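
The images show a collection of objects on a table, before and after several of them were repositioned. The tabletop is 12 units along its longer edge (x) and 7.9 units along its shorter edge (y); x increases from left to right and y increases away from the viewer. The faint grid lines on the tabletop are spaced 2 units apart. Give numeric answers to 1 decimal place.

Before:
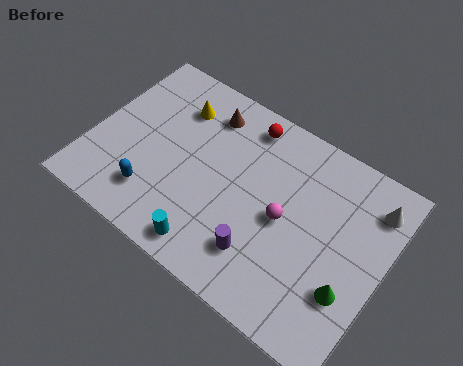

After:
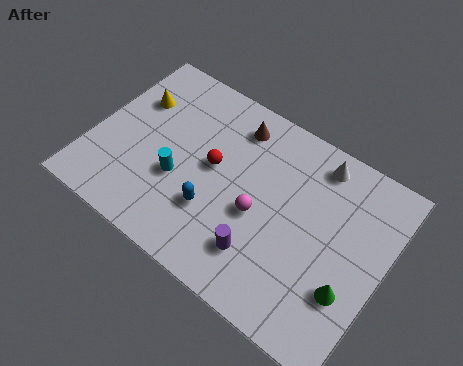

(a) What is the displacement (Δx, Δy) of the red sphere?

(-0.9, -2.5)

The red sphere was at about (5.8, 6.8) and moved to about (4.9, 4.3).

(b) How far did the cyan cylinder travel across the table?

2.7

The cyan cylinder moved from about (5.5, 1.0) to (3.7, 3.0), a distance of √(1.8² + 2.0²) ≈ 2.7.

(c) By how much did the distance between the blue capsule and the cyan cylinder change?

-1.0

The distance was about 2.7 in the first image and 1.7 in the second, so they moved 1.0 units closer together.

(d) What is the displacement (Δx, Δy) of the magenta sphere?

(-1.0, -0.4)

The magenta sphere started near (8.0, 3.8) and ended near (7.0, 3.4).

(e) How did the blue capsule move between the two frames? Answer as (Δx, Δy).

(2.4, 0.7)

The blue capsule was at about (2.9, 1.8) and moved to about (5.3, 2.5).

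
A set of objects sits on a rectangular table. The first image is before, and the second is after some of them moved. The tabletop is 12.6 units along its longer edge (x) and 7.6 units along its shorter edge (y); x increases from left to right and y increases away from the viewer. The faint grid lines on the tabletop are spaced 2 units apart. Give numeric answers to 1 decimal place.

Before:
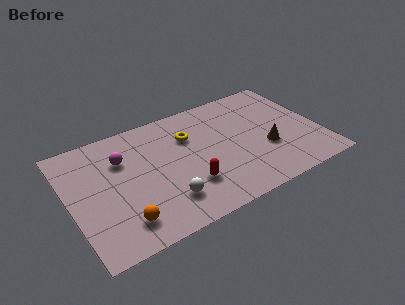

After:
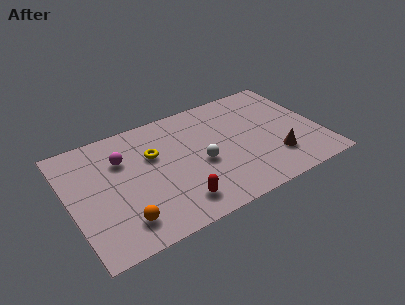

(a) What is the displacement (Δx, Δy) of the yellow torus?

(-1.9, -0.4)

From the two frames, the yellow torus sits at roughly (6.2, 5.3) before and (4.3, 4.9) after.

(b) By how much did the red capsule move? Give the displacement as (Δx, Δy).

(-0.7, -0.8)

From the two frames, the red capsule sits at roughly (5.7, 2.2) before and (5.0, 1.4) after.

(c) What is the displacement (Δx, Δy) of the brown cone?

(0.3, -0.8)

The brown cone was at about (9.8, 2.8) and moved to about (10.1, 2.0).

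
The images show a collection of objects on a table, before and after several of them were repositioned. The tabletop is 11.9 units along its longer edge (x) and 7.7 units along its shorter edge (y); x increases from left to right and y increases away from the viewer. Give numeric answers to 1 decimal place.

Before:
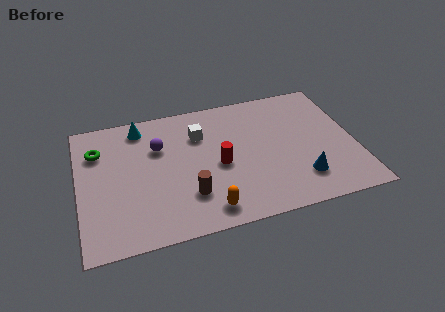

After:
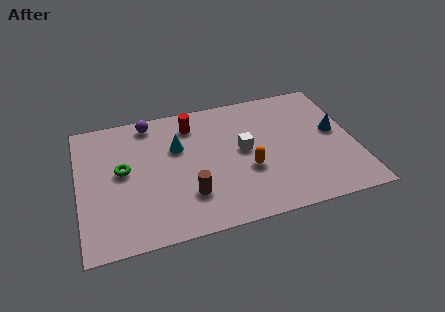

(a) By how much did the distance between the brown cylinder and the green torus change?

-1.7

The distance was about 5.1 in the first image and 3.4 in the second, so they moved 1.7 units closer together.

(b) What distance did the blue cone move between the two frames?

2.9

From (9.4, 1.8) to (11.1, 4.2), the blue cone covered √(1.7² + 2.4²) ≈ 2.9 units.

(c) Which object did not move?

the brown cylinder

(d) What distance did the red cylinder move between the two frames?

2.9

The red cylinder moved from about (6.0, 3.5) to (5.0, 6.2), a distance of √(1.0² + 2.7²) ≈ 2.9.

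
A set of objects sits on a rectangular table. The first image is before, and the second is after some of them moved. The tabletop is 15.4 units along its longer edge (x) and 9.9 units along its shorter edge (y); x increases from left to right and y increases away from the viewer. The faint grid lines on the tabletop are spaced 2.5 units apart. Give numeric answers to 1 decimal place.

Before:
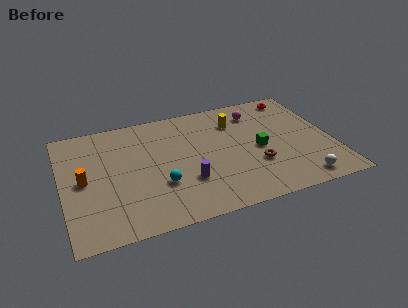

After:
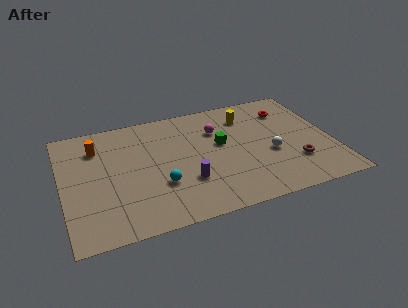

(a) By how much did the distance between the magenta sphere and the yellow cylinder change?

+0.5

The distance was about 1.4 in the first image and 1.9 in the second, so they moved 0.5 units further apart.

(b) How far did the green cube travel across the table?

2.4

The green cube was near (11.2, 4.6) before and (9.1, 5.7) after, so it travelled √(2.1² + 1.1²) ≈ 2.4 units.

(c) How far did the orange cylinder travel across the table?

2.8

The orange cylinder was near (1.2, 4.9) before and (2.1, 7.5) after, so it travelled √(0.9² + 2.6²) ≈ 2.8 units.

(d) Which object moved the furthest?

the white sphere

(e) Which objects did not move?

the purple cylinder and the cyan sphere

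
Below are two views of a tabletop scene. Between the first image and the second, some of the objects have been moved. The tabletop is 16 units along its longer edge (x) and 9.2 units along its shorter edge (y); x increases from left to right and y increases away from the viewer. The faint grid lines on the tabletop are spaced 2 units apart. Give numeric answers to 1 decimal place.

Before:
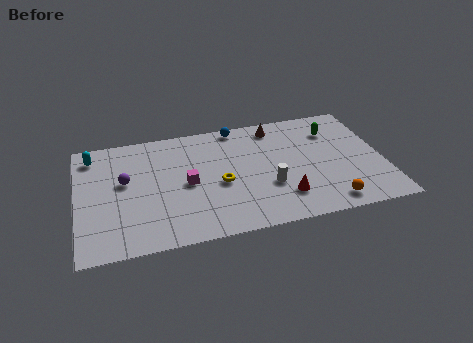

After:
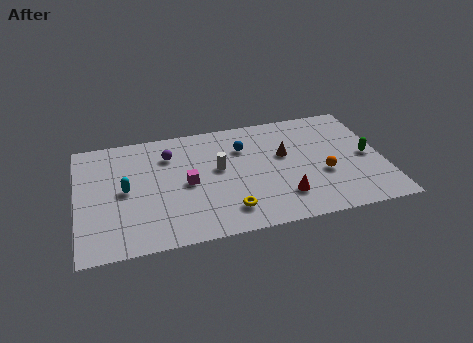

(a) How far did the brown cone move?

2.4

The brown cone was near (10.6, 7.9) before and (10.9, 5.5) after, so it travelled √(0.3² + 2.4²) ≈ 2.4 units.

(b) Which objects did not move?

the red cone and the magenta cube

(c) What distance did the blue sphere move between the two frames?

1.8

From (8.6, 8.4) to (8.8, 6.6), the blue sphere covered √(0.2² + 1.8²) ≈ 1.8 units.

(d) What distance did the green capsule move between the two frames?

3.0

From (13.6, 6.9) to (15.2, 4.4), the green capsule covered √(1.6² + 2.5²) ≈ 3.0 units.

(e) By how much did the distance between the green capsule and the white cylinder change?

+2.6

They were about 5.2 units apart before and 7.8 after — 2.6 units further apart.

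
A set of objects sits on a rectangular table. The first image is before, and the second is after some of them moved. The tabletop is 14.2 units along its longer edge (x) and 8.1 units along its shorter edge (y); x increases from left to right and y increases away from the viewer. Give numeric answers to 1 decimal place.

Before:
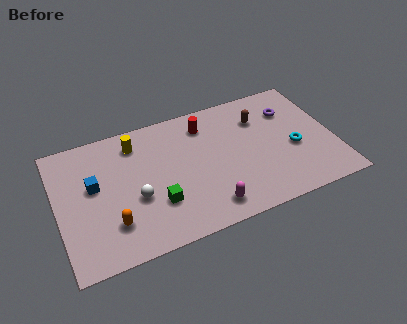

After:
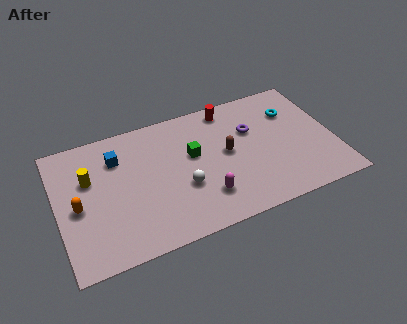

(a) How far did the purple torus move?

2.2

The purple torus moved from about (12.2, 5.9) to (10.1, 5.3), a distance of √(2.1² + 0.6²) ≈ 2.2.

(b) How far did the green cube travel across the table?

3.1

The green cube was near (4.9, 2.5) before and (7.0, 4.8) after, so it travelled √(2.1² + 2.3²) ≈ 3.1 units.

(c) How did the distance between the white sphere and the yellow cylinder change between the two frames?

+1.7

The distance was about 3.4 in the first image and 5.1 in the second, so they moved 1.7 units further apart.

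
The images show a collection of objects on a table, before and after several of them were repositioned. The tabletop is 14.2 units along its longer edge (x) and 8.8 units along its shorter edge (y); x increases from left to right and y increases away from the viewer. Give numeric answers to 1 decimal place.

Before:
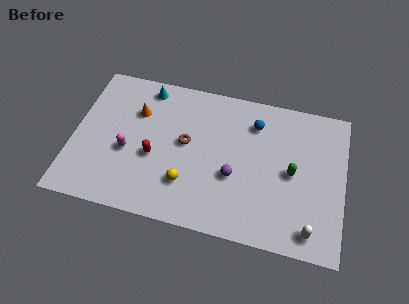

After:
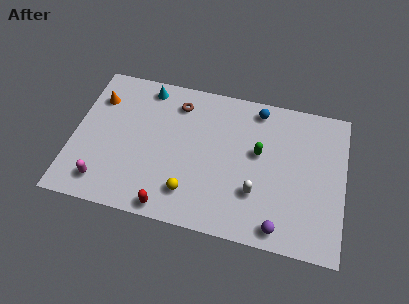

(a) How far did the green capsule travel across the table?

2.0

The green capsule moved from about (11.5, 4.3) to (9.7, 5.1), a distance of √(1.8² + 0.8²) ≈ 2.0.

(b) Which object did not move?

the cyan cone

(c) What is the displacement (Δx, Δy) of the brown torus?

(-0.6, 2.3)

The brown torus started near (5.9, 4.8) and ended near (5.3, 7.1).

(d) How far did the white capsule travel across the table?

3.3

From (12.6, 1.2) to (9.7, 2.7), the white capsule covered √(2.9² + 1.5²) ≈ 3.3 units.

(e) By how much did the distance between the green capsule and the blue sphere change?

-0.7

The distance was about 3.3 in the first image and 2.6 in the second, so they moved 0.7 units closer together.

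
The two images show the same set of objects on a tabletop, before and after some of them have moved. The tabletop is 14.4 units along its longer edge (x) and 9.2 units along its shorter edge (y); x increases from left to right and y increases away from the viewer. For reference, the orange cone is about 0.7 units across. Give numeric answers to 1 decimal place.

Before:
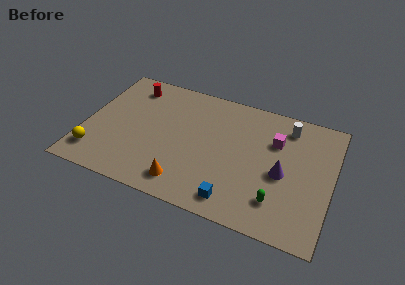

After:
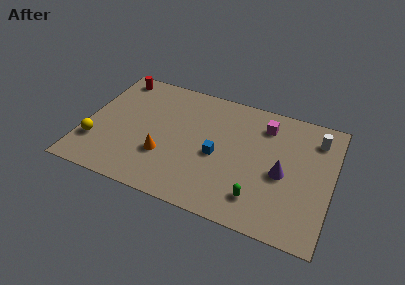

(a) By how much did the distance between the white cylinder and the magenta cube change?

+1.6

The distance was about 1.4 in the first image and 3.0 in the second, so they moved 1.6 units further apart.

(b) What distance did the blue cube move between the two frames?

3.1

The blue cube moved from about (9.1, 1.3) to (7.8, 4.1), a distance of √(1.3² + 2.8²) ≈ 3.1.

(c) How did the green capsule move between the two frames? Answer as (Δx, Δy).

(-1.1, -0.2)

The green capsule was at about (11.5, 2.1) and moved to about (10.4, 1.9).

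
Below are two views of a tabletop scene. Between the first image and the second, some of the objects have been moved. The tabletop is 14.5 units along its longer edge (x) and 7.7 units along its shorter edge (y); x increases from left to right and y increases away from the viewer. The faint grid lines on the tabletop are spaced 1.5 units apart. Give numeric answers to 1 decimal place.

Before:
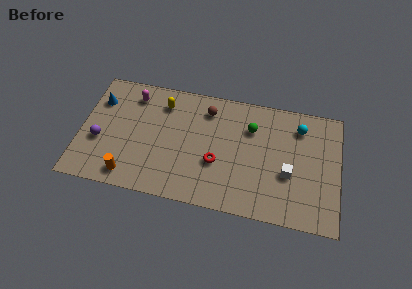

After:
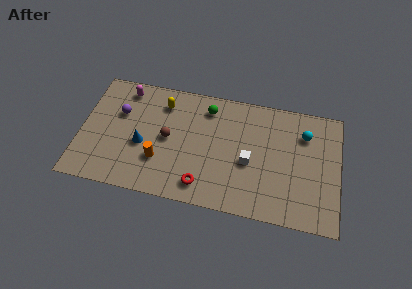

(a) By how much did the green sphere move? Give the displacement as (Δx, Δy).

(-2.5, 0.8)

The green sphere was at about (9.5, 5.5) and moved to about (7.0, 6.3).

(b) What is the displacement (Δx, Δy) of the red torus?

(-0.7, -1.6)

The red torus was at about (7.7, 2.9) and moved to about (7.0, 1.3).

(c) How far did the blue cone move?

3.5

From (0.9, 5.6) to (3.5, 3.2), the blue cone covered √(2.6² + 2.4²) ≈ 3.5 units.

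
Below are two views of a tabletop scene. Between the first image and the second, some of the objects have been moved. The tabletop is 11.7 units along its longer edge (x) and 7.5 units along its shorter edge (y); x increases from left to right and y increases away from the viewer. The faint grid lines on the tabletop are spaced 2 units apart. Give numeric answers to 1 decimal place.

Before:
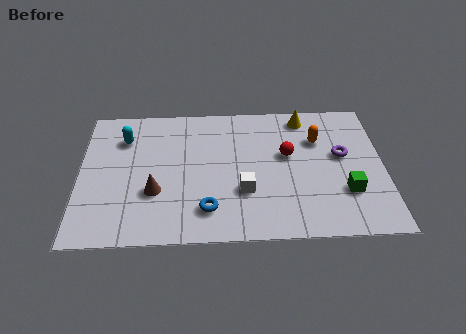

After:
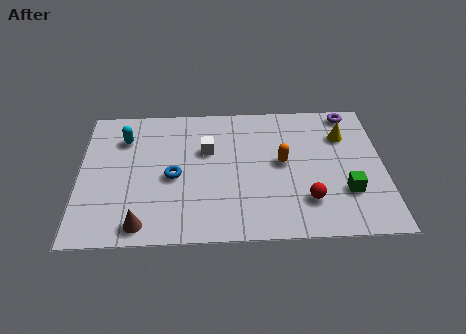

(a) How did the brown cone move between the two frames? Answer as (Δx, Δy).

(-0.5, -1.7)

The brown cone started near (2.9, 2.6) and ended near (2.4, 0.9).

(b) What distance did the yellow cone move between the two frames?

1.9

The yellow cone moved from about (8.7, 6.5) to (10.2, 5.4), a distance of √(1.5² + 1.1²) ≈ 1.9.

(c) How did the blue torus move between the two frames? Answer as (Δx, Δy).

(-1.3, 1.8)

From the two frames, the blue torus sits at roughly (4.9, 1.6) before and (3.6, 3.4) after.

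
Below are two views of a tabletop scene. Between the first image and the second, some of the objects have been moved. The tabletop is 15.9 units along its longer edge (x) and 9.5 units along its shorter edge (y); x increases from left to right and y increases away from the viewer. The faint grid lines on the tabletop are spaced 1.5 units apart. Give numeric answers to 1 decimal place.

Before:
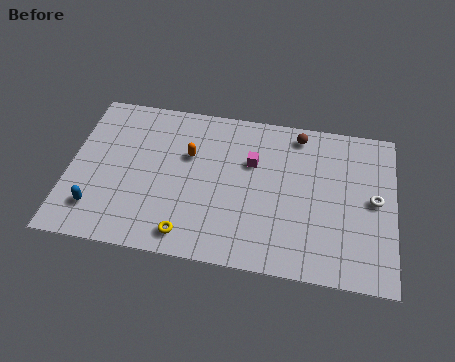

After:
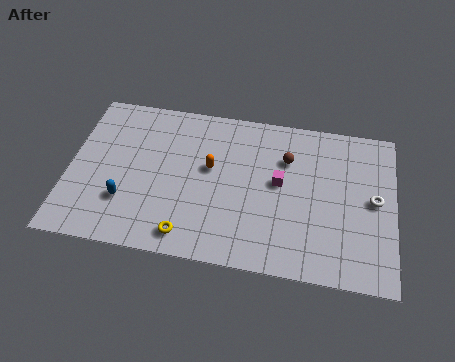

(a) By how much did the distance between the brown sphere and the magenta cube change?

-1.5

They were about 3.0 units apart before and 1.5 after — 1.5 units closer together.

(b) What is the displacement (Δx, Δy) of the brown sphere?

(-0.5, -1.6)

The brown sphere was at about (11.1, 8.3) and moved to about (10.6, 6.7).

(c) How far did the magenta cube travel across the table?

1.7

The magenta cube was near (8.9, 6.2) before and (10.3, 5.2) after, so it travelled √(1.4² + 1.0²) ≈ 1.7 units.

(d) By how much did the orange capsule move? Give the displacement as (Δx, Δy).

(1.1, -0.6)

The orange capsule started near (5.8, 6.1) and ended near (6.9, 5.5).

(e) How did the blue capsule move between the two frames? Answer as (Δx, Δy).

(1.4, 0.7)

The blue capsule was at about (1.5, 2.1) and moved to about (2.9, 2.8).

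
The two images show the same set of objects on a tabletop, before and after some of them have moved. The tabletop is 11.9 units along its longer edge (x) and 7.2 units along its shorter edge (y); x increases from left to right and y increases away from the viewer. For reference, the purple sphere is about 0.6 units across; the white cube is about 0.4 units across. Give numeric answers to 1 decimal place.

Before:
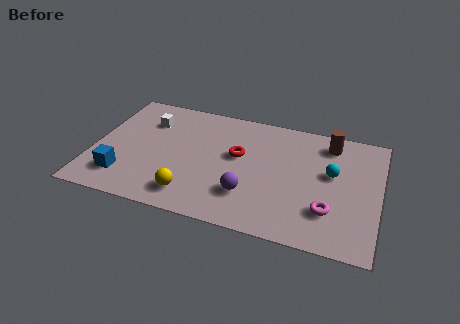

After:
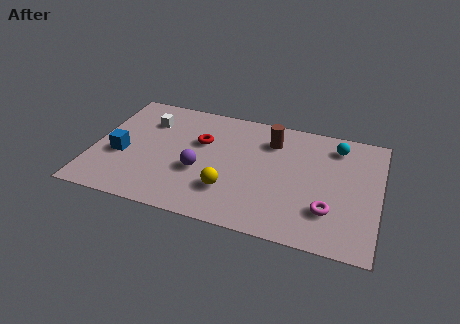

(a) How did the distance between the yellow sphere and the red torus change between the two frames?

-0.4

Before: roughly 3.4 units apart; after: 3.0. That's 0.4 units closer together.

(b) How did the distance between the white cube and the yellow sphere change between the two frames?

+0.4

The distance was about 4.6 in the first image and 5.0 in the second, so they moved 0.4 units further apart.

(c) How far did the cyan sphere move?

1.7

From (9.9, 4.2) to (10.0, 5.9), the cyan sphere covered √(0.1² + 1.7²) ≈ 1.7 units.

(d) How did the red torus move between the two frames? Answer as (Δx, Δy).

(-1.6, 0.4)

From the two frames, the red torus sits at roughly (6.0, 4.2) before and (4.4, 4.6) after.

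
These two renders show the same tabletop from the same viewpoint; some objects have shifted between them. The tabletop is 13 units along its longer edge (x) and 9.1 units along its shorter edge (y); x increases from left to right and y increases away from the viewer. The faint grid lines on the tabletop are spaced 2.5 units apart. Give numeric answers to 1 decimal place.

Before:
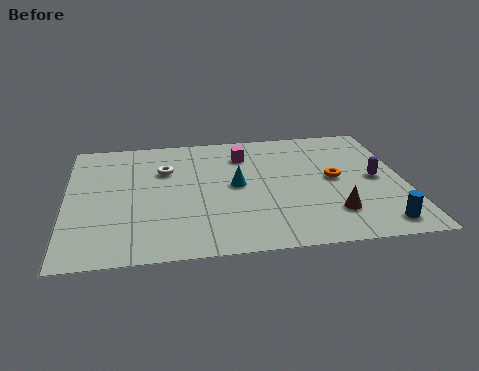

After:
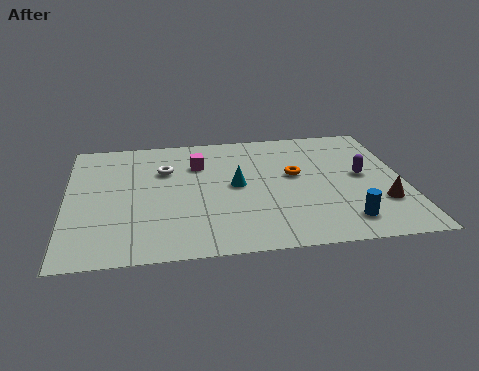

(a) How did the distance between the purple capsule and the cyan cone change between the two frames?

-0.5

They were about 5.4 units apart before and 4.9 after — 0.5 units closer together.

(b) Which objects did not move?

the white torus and the cyan cone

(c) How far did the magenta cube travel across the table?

1.9

The magenta cube was near (6.9, 7.0) before and (5.1, 6.5) after, so it travelled √(1.8² + 0.5²) ≈ 1.9 units.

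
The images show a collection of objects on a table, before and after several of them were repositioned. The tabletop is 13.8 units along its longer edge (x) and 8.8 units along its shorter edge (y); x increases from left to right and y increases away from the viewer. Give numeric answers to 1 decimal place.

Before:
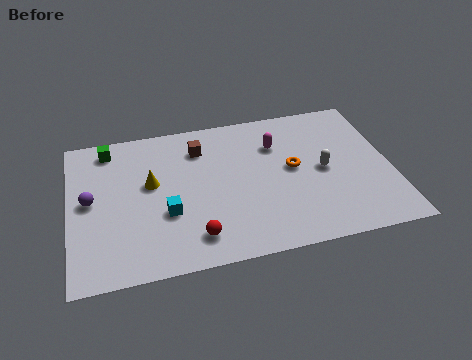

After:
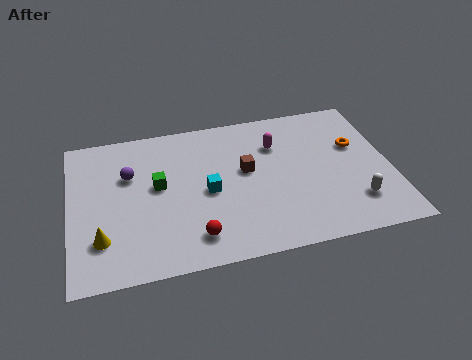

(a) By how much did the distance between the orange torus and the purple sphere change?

+1.1

Before: roughly 8.7 units apart; after: 9.8. That's 1.1 units further apart.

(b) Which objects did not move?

the red sphere and the magenta capsule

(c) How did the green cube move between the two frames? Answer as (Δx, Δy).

(2.0, -2.7)

The green cube was at about (1.8, 7.6) and moved to about (3.8, 4.9).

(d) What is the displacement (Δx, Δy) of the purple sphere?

(1.7, 1.2)

The purple sphere started near (0.9, 4.6) and ended near (2.6, 5.8).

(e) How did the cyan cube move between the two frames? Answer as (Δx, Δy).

(1.8, 0.9)

The cyan cube was at about (4.1, 3.2) and moved to about (5.9, 4.1).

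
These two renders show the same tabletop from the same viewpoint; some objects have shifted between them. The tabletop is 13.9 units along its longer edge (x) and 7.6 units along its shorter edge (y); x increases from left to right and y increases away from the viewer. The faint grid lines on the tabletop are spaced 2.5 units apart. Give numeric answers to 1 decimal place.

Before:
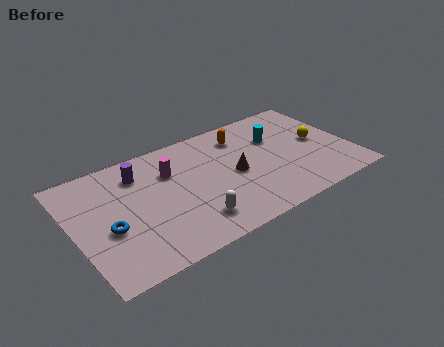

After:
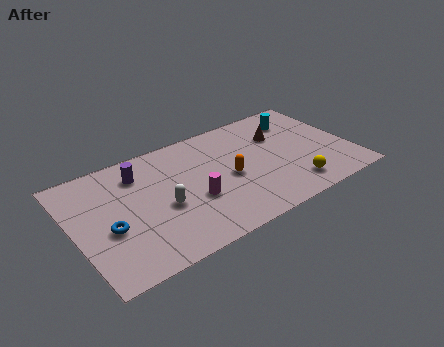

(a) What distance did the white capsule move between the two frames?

2.0

The white capsule was near (5.5, 1.6) before and (4.3, 3.2) after, so it travelled √(1.2² + 1.6²) ≈ 2.0 units.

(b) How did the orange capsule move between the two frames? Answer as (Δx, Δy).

(-1.1, -2.5)

The orange capsule was at about (8.8, 6.0) and moved to about (7.7, 3.5).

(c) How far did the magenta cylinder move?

2.5

From (5.0, 5.3) to (5.8, 2.9), the magenta cylinder covered √(0.8² + 2.4²) ≈ 2.5 units.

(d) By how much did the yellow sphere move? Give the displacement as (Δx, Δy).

(-1.8, -2.5)

From the two frames, the yellow sphere sits at roughly (12.4, 3.9) before and (10.6, 1.4) after.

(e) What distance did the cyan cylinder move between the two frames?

1.5

The cyan cylinder was near (10.4, 5.1) before and (11.7, 5.9) after, so it travelled √(1.3² + 0.8²) ≈ 1.5 units.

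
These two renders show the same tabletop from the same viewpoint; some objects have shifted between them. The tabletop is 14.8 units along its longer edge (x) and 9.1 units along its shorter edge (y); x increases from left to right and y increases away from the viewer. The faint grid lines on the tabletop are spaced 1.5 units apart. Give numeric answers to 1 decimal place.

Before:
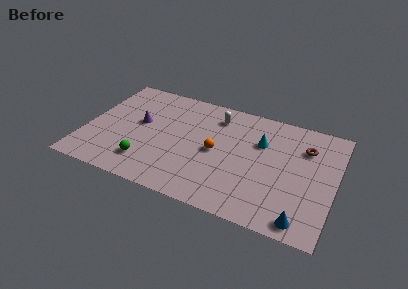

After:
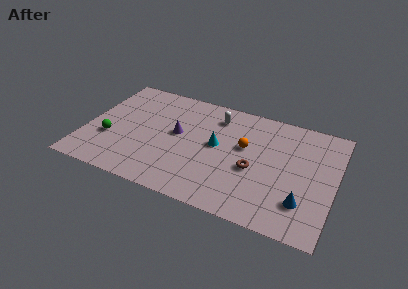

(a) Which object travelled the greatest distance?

the brown torus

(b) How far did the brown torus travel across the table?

4.0

The brown torus was near (12.9, 6.6) before and (10.1, 3.8) after, so it travelled √(2.8² + 2.8²) ≈ 4.0 units.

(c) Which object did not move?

the white capsule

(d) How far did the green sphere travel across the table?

2.7

The green sphere was near (3.9, 2.0) before and (1.5, 3.2) after, so it travelled √(2.4² + 1.2²) ≈ 2.7 units.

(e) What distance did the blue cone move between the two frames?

1.3

The blue cone moved from about (13.2, 1.0) to (13.1, 2.3), a distance of √(0.1² + 1.3²) ≈ 1.3.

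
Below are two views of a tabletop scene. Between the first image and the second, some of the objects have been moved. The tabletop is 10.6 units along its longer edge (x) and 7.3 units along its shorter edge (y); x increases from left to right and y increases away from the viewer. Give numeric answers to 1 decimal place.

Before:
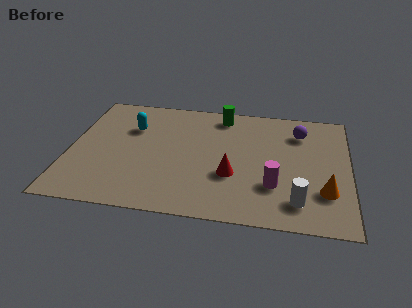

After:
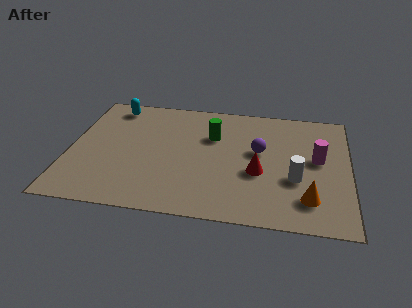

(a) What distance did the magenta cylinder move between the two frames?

2.4

The magenta cylinder was near (7.8, 2.2) before and (9.4, 4.0) after, so it travelled √(1.6² + 1.8²) ≈ 2.4 units.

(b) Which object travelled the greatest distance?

the magenta cylinder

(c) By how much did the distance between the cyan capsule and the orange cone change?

+1.0

They were about 7.9 units apart before and 8.9 after — 1.0 units further apart.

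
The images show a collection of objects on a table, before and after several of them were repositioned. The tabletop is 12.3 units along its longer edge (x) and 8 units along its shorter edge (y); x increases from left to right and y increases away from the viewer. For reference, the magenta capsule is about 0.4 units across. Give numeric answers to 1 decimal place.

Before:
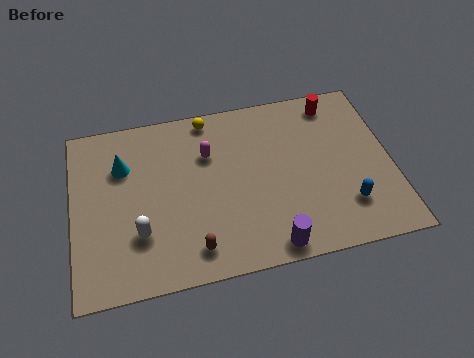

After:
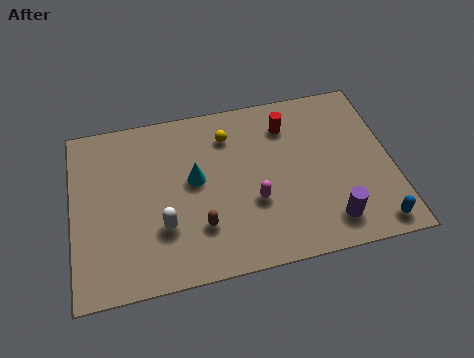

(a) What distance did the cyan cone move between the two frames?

3.0

The cyan cone moved from about (2.0, 5.6) to (4.7, 4.4), a distance of √(2.7² + 1.2²) ≈ 3.0.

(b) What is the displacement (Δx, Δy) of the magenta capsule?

(1.6, -2.6)

The magenta capsule was at about (5.3, 5.5) and moved to about (6.9, 2.9).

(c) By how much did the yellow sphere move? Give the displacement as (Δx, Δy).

(0.7, -1.0)

The yellow sphere was at about (5.4, 7.2) and moved to about (6.1, 6.2).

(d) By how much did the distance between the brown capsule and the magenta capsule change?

-2.1

They were about 4.3 units apart before and 2.2 after — 2.1 units closer together.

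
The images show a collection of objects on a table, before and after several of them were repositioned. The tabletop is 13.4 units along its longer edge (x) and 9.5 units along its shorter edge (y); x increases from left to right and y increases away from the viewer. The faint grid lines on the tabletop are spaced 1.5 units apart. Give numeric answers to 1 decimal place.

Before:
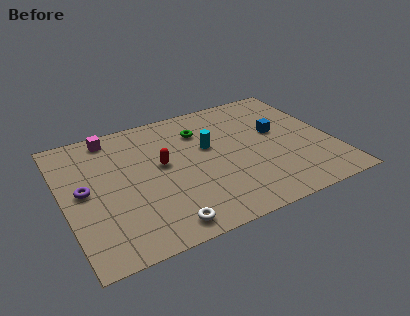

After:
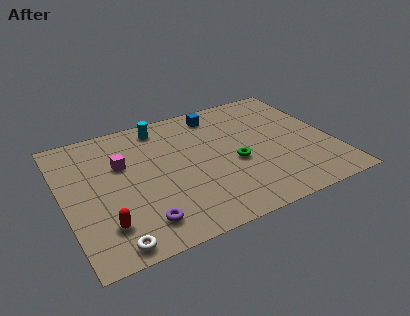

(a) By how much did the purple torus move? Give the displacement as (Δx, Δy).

(2.4, -3.2)

The purple torus was at about (1.0, 4.9) and moved to about (3.4, 1.7).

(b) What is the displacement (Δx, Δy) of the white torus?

(-2.5, -0.2)

The white torus was at about (4.4, 1.1) and moved to about (1.9, 0.9).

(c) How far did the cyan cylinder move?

3.3

From (7.3, 5.7) to (5.2, 8.2), the cyan cylinder covered √(2.1² + 2.5²) ≈ 3.3 units.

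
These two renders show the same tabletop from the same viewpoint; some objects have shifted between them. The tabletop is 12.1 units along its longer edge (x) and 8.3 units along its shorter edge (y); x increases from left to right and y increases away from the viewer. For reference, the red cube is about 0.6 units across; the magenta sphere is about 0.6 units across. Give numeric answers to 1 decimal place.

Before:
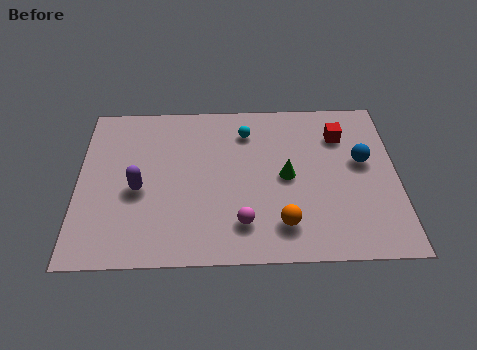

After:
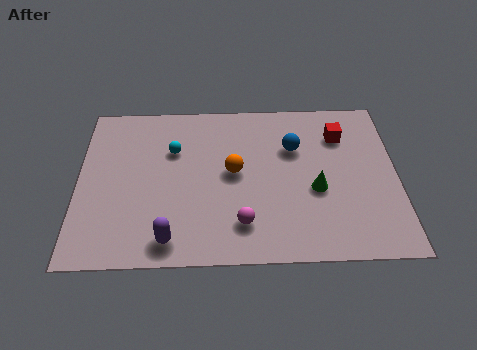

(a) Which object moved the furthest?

the orange sphere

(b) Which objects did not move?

the red cube and the magenta sphere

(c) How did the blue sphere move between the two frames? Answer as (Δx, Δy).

(-2.6, 0.8)

The blue sphere started near (10.8, 4.8) and ended near (8.2, 5.6).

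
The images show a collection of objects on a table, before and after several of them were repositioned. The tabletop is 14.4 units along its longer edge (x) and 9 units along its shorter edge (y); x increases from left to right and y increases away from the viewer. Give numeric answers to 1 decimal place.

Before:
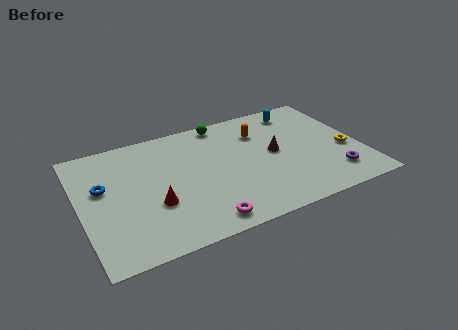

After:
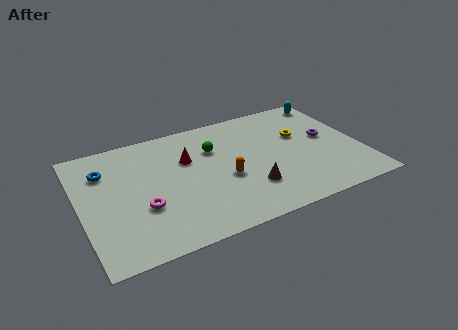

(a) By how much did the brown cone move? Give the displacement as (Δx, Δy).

(-1.6, -2.2)

From the two frames, the brown cone sits at roughly (10.0, 4.7) before and (8.4, 2.5) after.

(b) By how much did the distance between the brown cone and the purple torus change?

+1.1

The distance was about 3.9 in the first image and 5.0 in the second, so they moved 1.1 units further apart.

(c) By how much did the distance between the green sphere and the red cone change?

-5.0

The distance was about 6.4 in the first image and 1.4 in the second, so they moved 5.0 units closer together.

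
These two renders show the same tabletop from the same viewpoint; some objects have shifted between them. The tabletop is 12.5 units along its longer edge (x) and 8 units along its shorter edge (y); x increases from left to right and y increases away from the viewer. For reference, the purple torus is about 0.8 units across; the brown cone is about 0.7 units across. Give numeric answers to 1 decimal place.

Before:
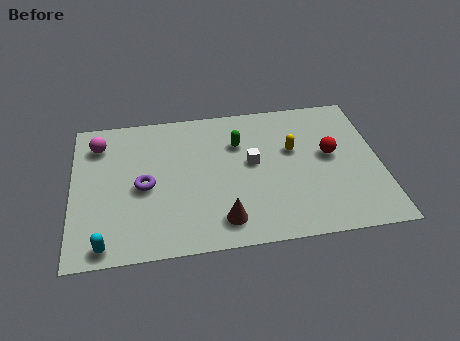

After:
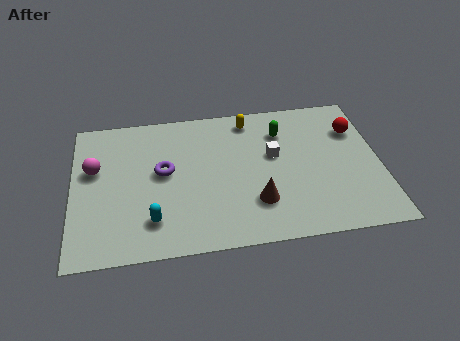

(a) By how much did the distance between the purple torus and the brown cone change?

+0.4

They were about 3.9 units apart before and 4.3 after — 0.4 units further apart.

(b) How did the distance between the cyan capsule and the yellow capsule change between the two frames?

-2.2

Before: roughly 8.7 units apart; after: 6.5. That's 2.2 units closer together.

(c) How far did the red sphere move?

1.7

From (10.5, 4.4) to (11.6, 5.7), the red sphere covered √(1.1² + 1.3²) ≈ 1.7 units.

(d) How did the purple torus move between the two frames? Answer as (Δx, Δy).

(0.8, 0.7)

From the two frames, the purple torus sits at roughly (2.9, 3.7) before and (3.7, 4.4) after.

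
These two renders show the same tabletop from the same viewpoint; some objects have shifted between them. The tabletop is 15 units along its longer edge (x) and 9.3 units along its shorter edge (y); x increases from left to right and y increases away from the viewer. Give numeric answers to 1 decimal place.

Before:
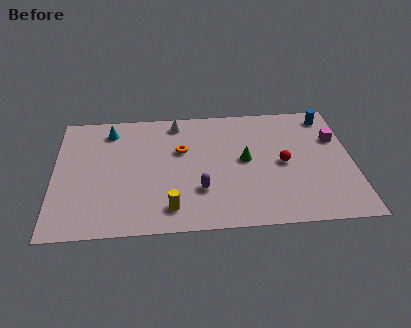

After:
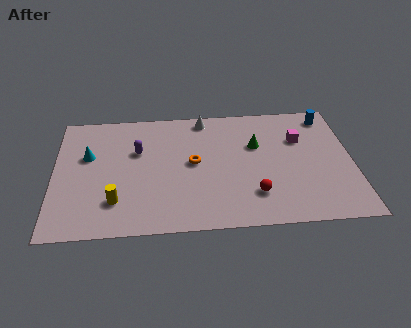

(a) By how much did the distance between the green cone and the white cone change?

-1.2

They were about 4.7 units apart before and 3.5 after — 1.2 units closer together.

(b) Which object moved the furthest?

the purple capsule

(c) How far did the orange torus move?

1.2

The orange torus was near (6.4, 5.9) before and (7.0, 4.9) after, so it travelled √(0.6² + 1.0²) ≈ 1.2 units.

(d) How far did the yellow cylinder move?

2.8

The yellow cylinder was near (5.8, 1.6) before and (3.1, 2.3) after, so it travelled √(2.7² + 0.7²) ≈ 2.8 units.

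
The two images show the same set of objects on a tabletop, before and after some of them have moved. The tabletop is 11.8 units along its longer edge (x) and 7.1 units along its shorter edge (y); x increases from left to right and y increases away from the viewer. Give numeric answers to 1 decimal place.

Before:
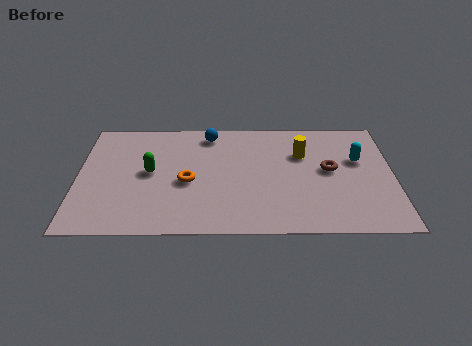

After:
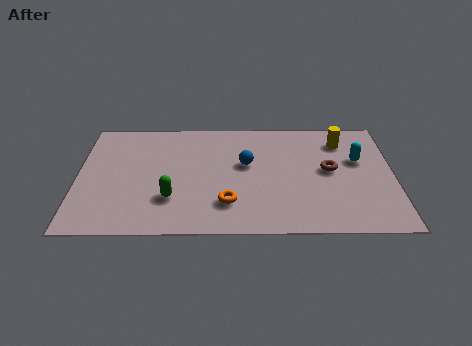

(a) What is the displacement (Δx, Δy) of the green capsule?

(0.8, -1.6)

From the two frames, the green capsule sits at roughly (2.7, 3.7) before and (3.5, 2.1) after.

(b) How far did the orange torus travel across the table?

2.0

The orange torus moved from about (4.1, 3.1) to (5.6, 1.8), a distance of √(1.5² + 1.3²) ≈ 2.0.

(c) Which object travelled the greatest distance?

the blue sphere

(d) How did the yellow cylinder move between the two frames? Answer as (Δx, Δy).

(1.5, 0.8)

From the two frames, the yellow cylinder sits at roughly (8.4, 4.8) before and (9.9, 5.6) after.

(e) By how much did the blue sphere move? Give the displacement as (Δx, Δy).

(1.4, -1.9)

From the two frames, the blue sphere sits at roughly (4.9, 6.1) before and (6.3, 4.2) after.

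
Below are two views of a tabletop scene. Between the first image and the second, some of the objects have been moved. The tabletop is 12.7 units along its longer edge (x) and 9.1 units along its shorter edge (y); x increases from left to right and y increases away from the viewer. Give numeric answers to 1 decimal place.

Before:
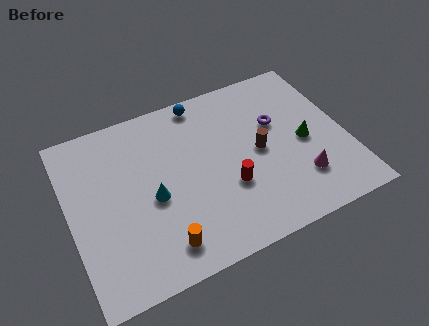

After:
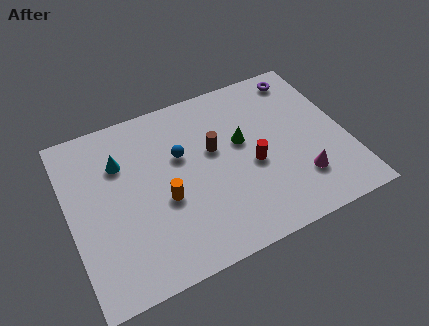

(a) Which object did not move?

the magenta cone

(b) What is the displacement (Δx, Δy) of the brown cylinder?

(-2.0, 0.9)

From the two frames, the brown cylinder sits at roughly (8.7, 4.5) before and (6.7, 5.4) after.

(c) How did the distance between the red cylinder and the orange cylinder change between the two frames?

+0.4

They were about 3.7 units apart before and 4.1 after — 0.4 units further apart.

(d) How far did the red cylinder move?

1.4

The red cylinder was near (7.1, 3.2) before and (8.3, 3.9) after, so it travelled √(1.2² + 0.7²) ≈ 1.4 units.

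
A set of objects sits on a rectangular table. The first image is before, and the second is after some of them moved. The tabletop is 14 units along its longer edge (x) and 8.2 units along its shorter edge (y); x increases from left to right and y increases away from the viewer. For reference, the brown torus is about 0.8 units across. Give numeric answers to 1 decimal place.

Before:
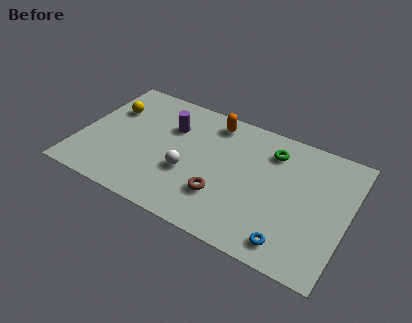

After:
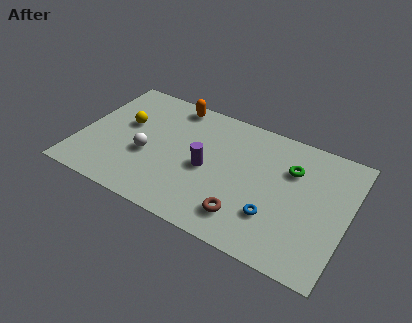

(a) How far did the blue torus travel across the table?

1.6

From (11.4, 1.2) to (10.4, 2.4), the blue torus covered √(1.0² + 1.2²) ≈ 1.6 units.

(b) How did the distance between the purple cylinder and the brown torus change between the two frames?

-1.5

Before: roughly 4.6 units apart; after: 3.1. That's 1.5 units closer together.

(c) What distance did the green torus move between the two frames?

1.3

The green torus was near (9.8, 6.4) before and (10.9, 5.7) after, so it travelled √(1.1² + 0.7²) ≈ 1.3 units.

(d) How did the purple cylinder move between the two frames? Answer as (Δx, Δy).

(2.2, -1.9)

From the two frames, the purple cylinder sits at roughly (4.5, 5.7) before and (6.7, 3.8) after.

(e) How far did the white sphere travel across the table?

2.2

The white sphere was near (5.8, 3.1) before and (3.6, 3.3) after, so it travelled √(2.2² + 0.2²) ≈ 2.2 units.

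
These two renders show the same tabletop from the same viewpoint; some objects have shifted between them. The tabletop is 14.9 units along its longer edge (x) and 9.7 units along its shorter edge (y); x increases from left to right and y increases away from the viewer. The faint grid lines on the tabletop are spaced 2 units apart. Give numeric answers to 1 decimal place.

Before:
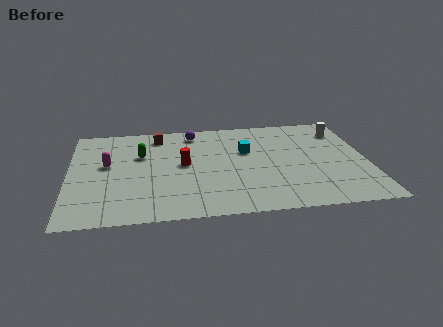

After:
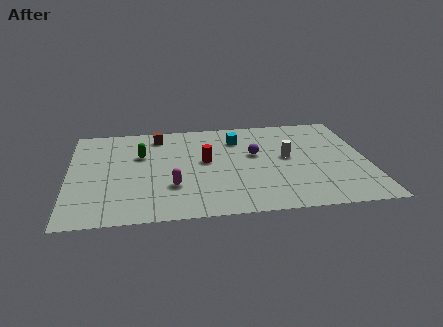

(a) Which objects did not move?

the green capsule and the brown cube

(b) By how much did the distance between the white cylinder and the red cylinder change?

-4.4

Before: roughly 8.5 units apart; after: 4.1. That's 4.4 units closer together.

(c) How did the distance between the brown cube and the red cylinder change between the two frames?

+0.4

They were about 3.3 units apart before and 3.7 after — 0.4 units further apart.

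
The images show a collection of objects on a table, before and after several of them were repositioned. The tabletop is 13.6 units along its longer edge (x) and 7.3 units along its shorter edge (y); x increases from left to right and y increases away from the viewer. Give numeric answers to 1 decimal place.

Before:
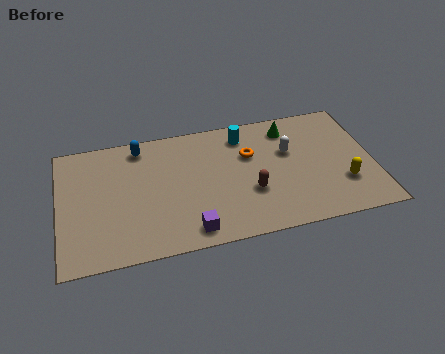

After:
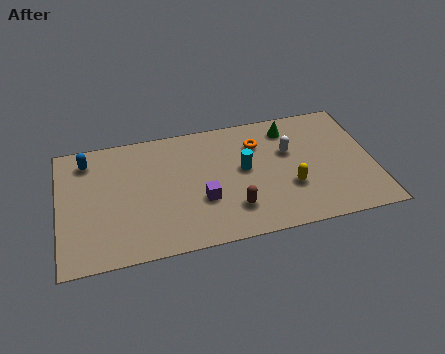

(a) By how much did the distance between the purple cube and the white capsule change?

-1.4

Before: roughly 5.8 units apart; after: 4.4. That's 1.4 units closer together.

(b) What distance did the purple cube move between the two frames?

1.7

The purple cube moved from about (5.5, 1.0) to (6.1, 2.6), a distance of √(0.6² + 1.6²) ≈ 1.7.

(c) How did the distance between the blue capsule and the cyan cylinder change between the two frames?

+2.5

Before: roughly 4.5 units apart; after: 7.0. That's 2.5 units further apart.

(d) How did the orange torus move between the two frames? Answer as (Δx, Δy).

(0.4, 0.6)

The orange torus was at about (8.3, 4.8) and moved to about (8.7, 5.4).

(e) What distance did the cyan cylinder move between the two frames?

2.0

The cyan cylinder was near (8.1, 6.0) before and (8.0, 4.0) after, so it travelled √(0.1² + 2.0²) ≈ 2.0 units.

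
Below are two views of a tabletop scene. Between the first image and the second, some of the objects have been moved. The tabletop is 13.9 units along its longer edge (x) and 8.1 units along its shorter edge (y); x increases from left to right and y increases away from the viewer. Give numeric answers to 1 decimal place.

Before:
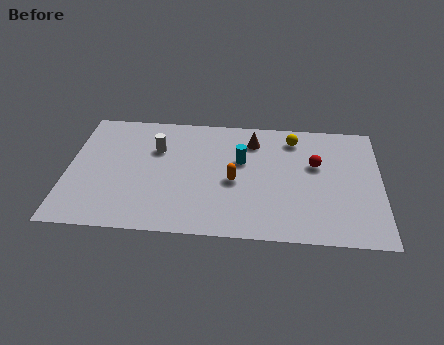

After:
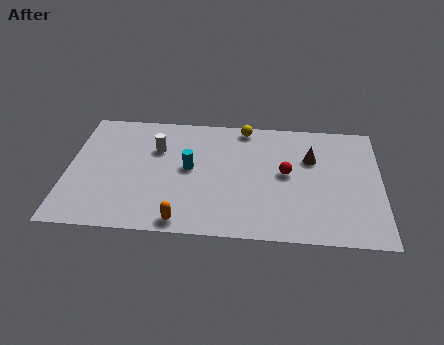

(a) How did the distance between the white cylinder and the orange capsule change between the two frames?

+0.9

They were about 4.0 units apart before and 4.9 after — 0.9 units further apart.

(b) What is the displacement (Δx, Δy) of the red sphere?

(-1.3, -0.7)

From the two frames, the red sphere sits at roughly (11.0, 5.0) before and (9.7, 4.3) after.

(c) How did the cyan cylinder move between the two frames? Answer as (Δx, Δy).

(-2.3, -0.7)

The cyan cylinder started near (7.7, 5.0) and ended near (5.4, 4.3).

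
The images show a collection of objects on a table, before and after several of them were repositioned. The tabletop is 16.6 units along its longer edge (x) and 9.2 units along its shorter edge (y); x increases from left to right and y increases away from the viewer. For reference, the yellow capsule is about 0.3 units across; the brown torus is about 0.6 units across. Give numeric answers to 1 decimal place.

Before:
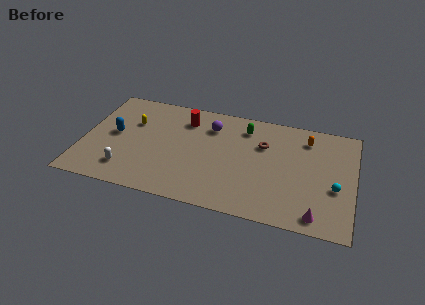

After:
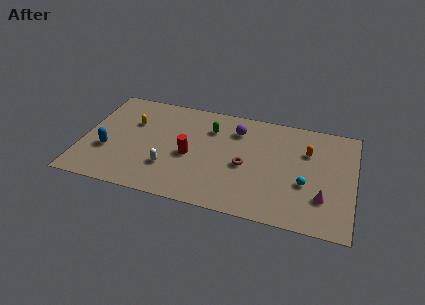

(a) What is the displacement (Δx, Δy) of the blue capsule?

(-0.3, -1.5)

The blue capsule was at about (1.9, 4.8) and moved to about (1.6, 3.3).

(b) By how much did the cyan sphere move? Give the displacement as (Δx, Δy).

(-1.8, -0.1)

The cyan sphere was at about (15.5, 3.6) and moved to about (13.7, 3.5).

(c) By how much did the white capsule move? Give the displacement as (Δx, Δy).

(2.5, 0.8)

From the two frames, the white capsule sits at roughly (2.9, 1.9) before and (5.4, 2.7) after.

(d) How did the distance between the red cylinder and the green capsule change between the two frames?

-0.8

Before: roughly 3.7 units apart; after: 2.9. That's 0.8 units closer together.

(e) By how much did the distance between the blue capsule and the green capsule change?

-1.3

The distance was about 8.3 in the first image and 7.0 in the second, so they moved 1.3 units closer together.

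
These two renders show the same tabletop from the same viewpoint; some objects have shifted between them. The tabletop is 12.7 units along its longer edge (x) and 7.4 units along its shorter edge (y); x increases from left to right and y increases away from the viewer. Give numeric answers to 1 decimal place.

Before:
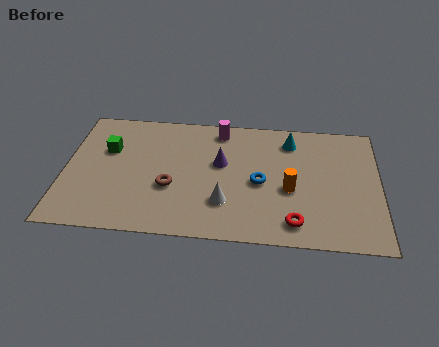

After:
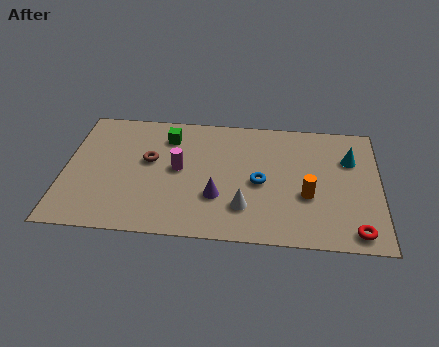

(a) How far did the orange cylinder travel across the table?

0.8

The orange cylinder was near (9.1, 3.1) before and (9.8, 2.8) after, so it travelled √(0.7² + 0.3²) ≈ 0.8 units.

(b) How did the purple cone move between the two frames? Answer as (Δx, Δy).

(-0.1, -2.0)

From the two frames, the purple cone sits at roughly (6.3, 4.4) before and (6.2, 2.4) after.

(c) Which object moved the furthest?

the magenta cylinder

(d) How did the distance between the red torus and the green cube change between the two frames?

+0.6

They were about 8.4 units apart before and 9.0 after — 0.6 units further apart.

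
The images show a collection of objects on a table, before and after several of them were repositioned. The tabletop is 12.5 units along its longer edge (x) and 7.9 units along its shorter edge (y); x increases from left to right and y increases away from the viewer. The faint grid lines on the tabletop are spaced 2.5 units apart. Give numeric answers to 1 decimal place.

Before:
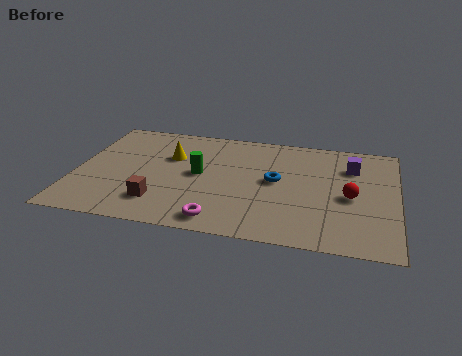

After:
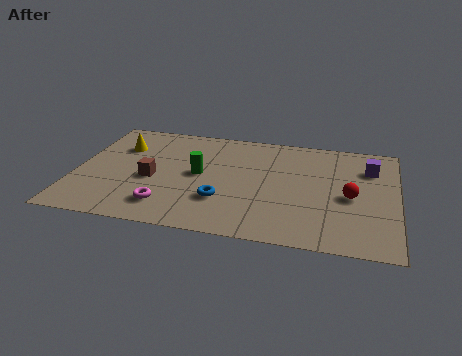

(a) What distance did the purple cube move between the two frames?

0.7

The purple cube was near (10.7, 5.8) before and (11.4, 5.8) after, so it travelled √(0.7² + 0.0²) ≈ 0.7 units.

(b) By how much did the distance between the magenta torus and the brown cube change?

-0.6

Before: roughly 2.5 units apart; after: 1.9. That's 0.6 units closer together.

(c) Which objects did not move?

the red sphere and the green cylinder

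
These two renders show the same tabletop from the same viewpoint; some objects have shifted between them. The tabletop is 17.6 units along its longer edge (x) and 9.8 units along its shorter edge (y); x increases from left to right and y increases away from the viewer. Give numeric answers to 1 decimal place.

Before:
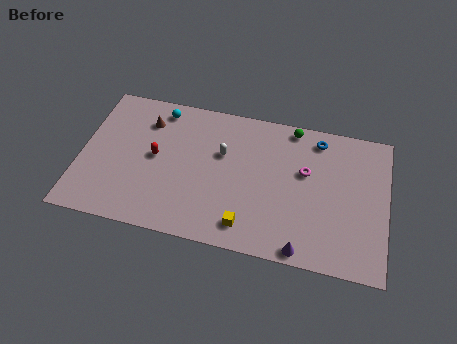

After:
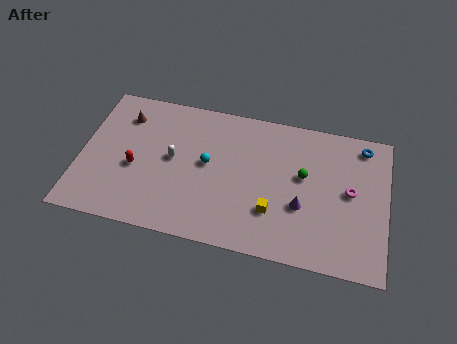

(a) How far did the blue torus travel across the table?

2.6

From (13.5, 8.4) to (16.1, 8.5), the blue torus covered √(2.6² + 0.1²) ≈ 2.6 units.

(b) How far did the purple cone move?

2.8

From (13.0, 0.8) to (12.8, 3.6), the purple cone covered √(0.2² + 2.8²) ≈ 2.8 units.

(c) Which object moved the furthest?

the cyan sphere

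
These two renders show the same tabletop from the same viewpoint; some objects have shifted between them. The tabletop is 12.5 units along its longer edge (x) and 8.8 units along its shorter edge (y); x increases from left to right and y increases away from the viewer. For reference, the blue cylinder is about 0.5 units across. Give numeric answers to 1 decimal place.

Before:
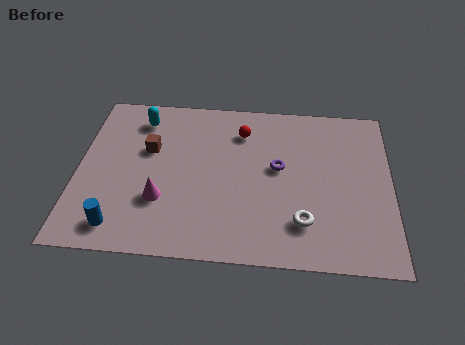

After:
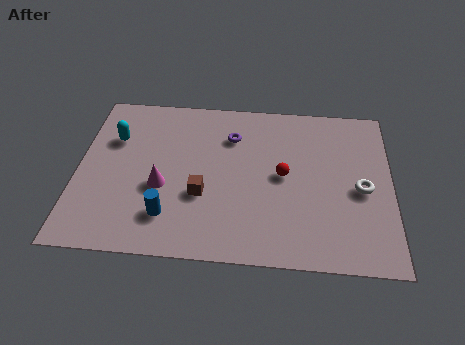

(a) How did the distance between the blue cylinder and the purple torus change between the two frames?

-2.1

The distance was about 7.2 in the first image and 5.1 in the second, so they moved 2.1 units closer together.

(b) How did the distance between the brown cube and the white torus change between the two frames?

-0.7

They were about 7.1 units apart before and 6.4 after — 0.7 units closer together.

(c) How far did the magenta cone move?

0.7

From (3.4, 2.8) to (3.4, 3.5), the magenta cone covered √(0.0² + 0.7²) ≈ 0.7 units.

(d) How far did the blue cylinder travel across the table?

2.0

From (1.8, 1.3) to (3.7, 2.0), the blue cylinder covered √(1.9² + 0.7²) ≈ 2.0 units.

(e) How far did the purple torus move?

2.5

From (8.0, 4.9) to (6.1, 6.5), the purple torus covered √(1.9² + 1.6²) ≈ 2.5 units.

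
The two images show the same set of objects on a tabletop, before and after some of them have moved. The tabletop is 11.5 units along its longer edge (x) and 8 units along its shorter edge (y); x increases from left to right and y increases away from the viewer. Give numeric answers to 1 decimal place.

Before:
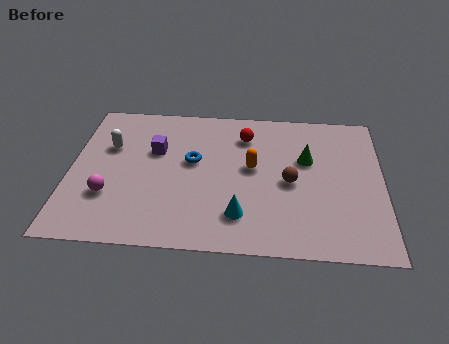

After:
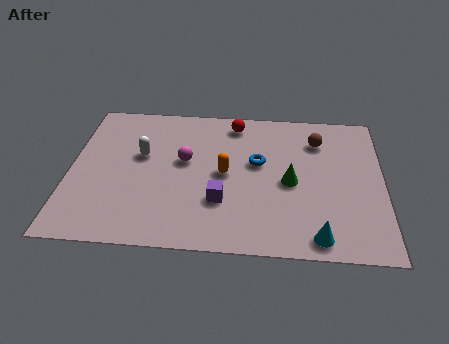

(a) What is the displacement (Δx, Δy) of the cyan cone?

(2.8, -0.9)

The cyan cone was at about (6.3, 1.8) and moved to about (9.1, 0.9).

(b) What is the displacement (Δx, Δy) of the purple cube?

(2.5, -2.6)

The purple cube started near (3.1, 5.1) and ended near (5.6, 2.5).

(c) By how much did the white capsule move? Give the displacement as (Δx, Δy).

(1.2, -0.4)

The white capsule was at about (1.4, 5.2) and moved to about (2.6, 4.8).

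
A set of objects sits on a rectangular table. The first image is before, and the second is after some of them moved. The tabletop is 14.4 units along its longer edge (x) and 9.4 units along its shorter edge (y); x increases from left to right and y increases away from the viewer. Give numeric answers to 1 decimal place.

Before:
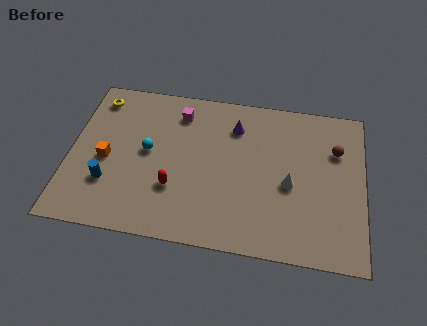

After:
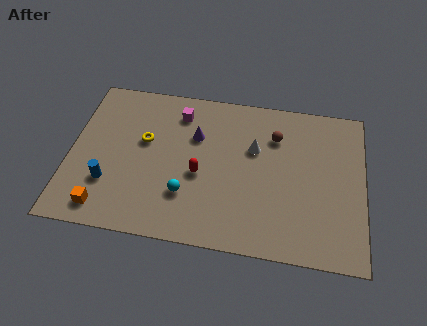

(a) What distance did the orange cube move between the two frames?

2.9

The orange cube was near (1.8, 4.2) before and (1.9, 1.3) after, so it travelled √(0.1² + 2.9²) ≈ 2.9 units.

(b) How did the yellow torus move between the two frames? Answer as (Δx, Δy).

(2.5, -2.3)

The yellow torus started near (1.1, 7.9) and ended near (3.6, 5.6).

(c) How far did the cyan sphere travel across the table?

3.0

The cyan sphere moved from about (3.8, 5.0) to (5.8, 2.7), a distance of √(2.0² + 2.3²) ≈ 3.0.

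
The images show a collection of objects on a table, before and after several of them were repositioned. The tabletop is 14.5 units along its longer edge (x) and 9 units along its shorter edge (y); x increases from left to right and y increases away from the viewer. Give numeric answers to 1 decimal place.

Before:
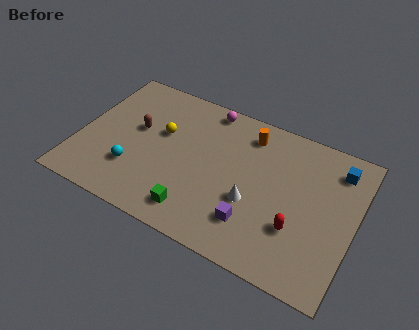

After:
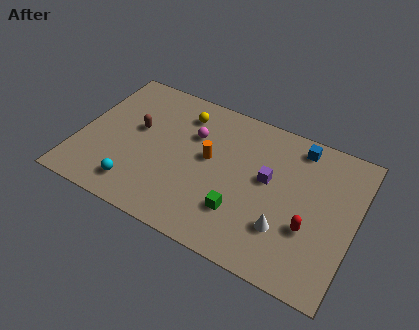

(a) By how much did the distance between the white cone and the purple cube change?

+1.6

Before: roughly 1.2 units apart; after: 2.8. That's 1.6 units further apart.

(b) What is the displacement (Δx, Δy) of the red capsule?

(0.6, 0.3)

From the two frames, the red capsule sits at roughly (11.7, 2.9) before and (12.3, 3.2) after.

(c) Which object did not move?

the brown capsule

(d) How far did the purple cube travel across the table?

2.9

The purple cube moved from about (9.5, 2.2) to (9.9, 5.1), a distance of √(0.4² + 2.9²) ≈ 2.9.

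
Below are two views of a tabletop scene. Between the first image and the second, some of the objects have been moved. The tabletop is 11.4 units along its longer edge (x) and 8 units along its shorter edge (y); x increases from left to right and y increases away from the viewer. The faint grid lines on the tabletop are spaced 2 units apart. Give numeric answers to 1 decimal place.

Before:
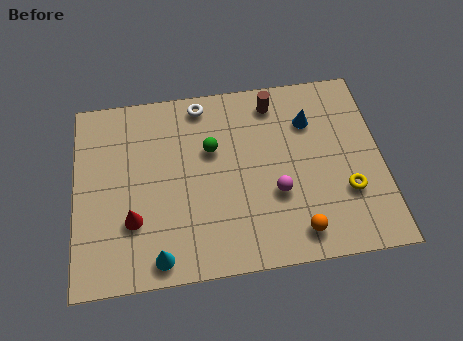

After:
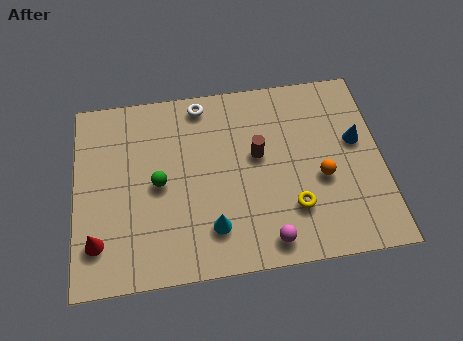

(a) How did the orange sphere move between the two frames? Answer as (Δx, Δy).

(1.0, 2.1)

From the two frames, the orange sphere sits at roughly (8.1, 1.2) before and (9.1, 3.3) after.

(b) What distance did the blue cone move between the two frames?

2.0

From (8.8, 5.8) to (10.5, 4.7), the blue cone covered √(1.7² + 1.1²) ≈ 2.0 units.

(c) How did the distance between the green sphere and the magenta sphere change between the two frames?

+1.7

Before: roughly 3.2 units apart; after: 4.9. That's 1.7 units further apart.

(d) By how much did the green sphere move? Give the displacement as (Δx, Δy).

(-2.0, -1.2)

From the two frames, the green sphere sits at roughly (5.1, 5.1) before and (3.1, 3.9) after.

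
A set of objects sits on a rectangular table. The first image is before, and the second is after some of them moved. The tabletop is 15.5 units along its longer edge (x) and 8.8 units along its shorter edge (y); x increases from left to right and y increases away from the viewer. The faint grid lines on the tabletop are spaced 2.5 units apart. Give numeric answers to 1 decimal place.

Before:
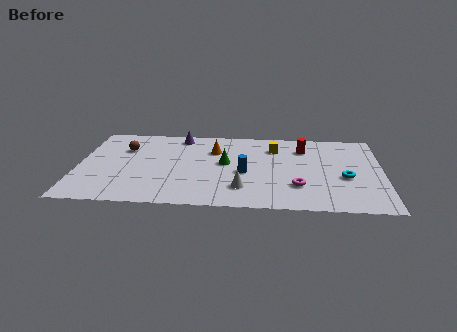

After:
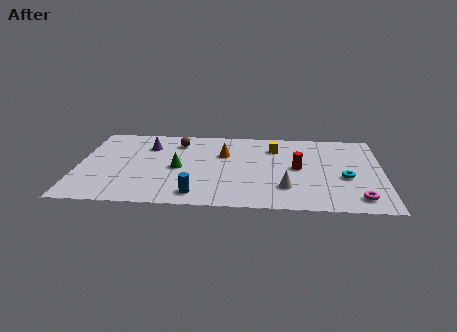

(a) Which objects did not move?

the cyan torus and the yellow cube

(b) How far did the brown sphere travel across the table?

2.8

The brown sphere was near (2.3, 6.1) before and (5.0, 7.0) after, so it travelled √(2.7² + 0.9²) ≈ 2.8 units.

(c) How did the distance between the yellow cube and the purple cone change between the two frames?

+1.5

Before: roughly 5.0 units apart; after: 6.5. That's 1.5 units further apart.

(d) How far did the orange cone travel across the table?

0.6

The orange cone was near (6.9, 6.2) before and (7.4, 5.8) after, so it travelled √(0.5² + 0.4²) ≈ 0.6 units.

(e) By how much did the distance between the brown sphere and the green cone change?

-2.5

They were about 5.4 units apart before and 2.9 after — 2.5 units closer together.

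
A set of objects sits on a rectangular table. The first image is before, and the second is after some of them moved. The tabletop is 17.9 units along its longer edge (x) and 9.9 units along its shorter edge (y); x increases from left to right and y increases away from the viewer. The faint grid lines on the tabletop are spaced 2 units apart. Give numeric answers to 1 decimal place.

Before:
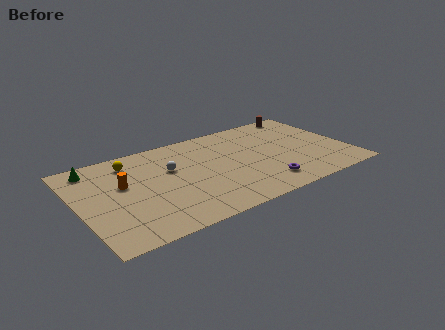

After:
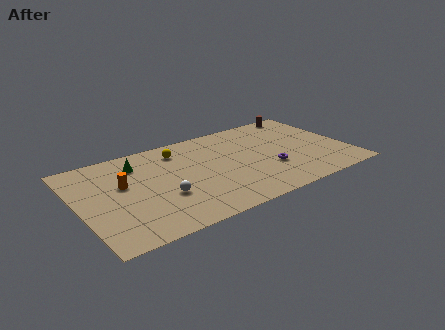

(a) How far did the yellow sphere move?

3.2

From (3.8, 8.1) to (7.0, 8.0), the yellow sphere covered √(3.2² + 0.1²) ≈ 3.2 units.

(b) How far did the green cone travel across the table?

2.9

The green cone was near (1.4, 8.5) before and (4.2, 7.7) after, so it travelled √(2.8² + 0.8²) ≈ 2.9 units.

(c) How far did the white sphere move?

2.8

The white sphere moved from about (6.2, 6.2) to (5.3, 3.5), a distance of √(0.9² + 2.7²) ≈ 2.8.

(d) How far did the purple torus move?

1.7

From (11.8, 1.9) to (12.5, 3.4), the purple torus covered √(0.7² + 1.5²) ≈ 1.7 units.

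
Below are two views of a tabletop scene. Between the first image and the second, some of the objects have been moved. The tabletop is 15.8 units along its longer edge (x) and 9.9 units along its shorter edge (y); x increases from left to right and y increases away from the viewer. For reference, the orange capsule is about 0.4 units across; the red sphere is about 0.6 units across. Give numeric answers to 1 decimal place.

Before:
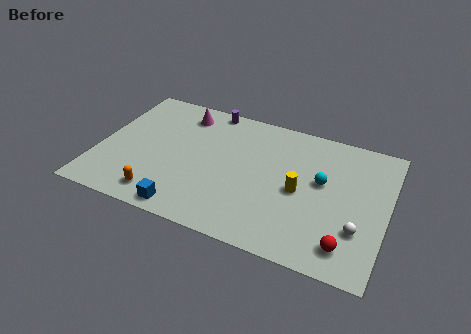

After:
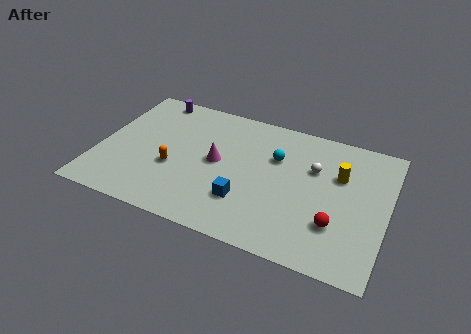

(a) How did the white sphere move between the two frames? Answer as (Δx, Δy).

(-2.7, 3.5)

The white sphere started near (14.4, 3.0) and ended near (11.7, 6.5).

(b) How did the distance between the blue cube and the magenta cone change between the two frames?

-4.4

They were about 7.3 units apart before and 2.9 after — 4.4 units closer together.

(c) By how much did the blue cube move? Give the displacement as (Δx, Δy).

(3.0, 1.8)

The blue cube started near (5.3, 1.0) and ended near (8.3, 2.8).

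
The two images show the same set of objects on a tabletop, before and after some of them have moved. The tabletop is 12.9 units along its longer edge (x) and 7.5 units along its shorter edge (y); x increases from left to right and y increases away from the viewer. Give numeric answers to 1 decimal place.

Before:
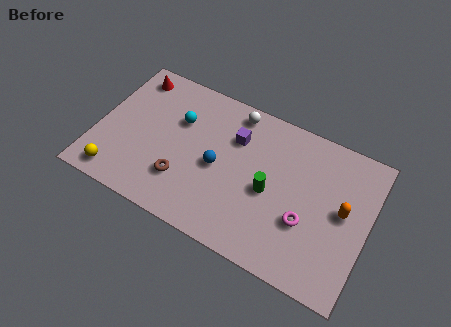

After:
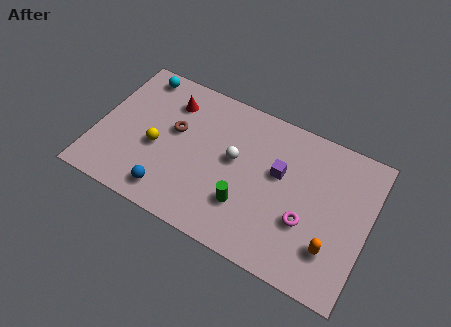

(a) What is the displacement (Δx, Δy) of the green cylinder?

(-1.0, -1.2)

The green cylinder was at about (8.3, 3.4) and moved to about (7.3, 2.2).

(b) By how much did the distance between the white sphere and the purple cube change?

+0.8

The distance was about 1.3 in the first image and 2.1 in the second, so they moved 0.8 units further apart.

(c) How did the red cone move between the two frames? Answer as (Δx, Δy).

(2.0, -0.6)

The red cone was at about (1.2, 6.4) and moved to about (3.2, 5.8).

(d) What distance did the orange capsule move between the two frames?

2.0

The orange capsule was near (11.7, 4.0) before and (11.4, 2.0) after, so it travelled √(0.3² + 2.0²) ≈ 2.0 units.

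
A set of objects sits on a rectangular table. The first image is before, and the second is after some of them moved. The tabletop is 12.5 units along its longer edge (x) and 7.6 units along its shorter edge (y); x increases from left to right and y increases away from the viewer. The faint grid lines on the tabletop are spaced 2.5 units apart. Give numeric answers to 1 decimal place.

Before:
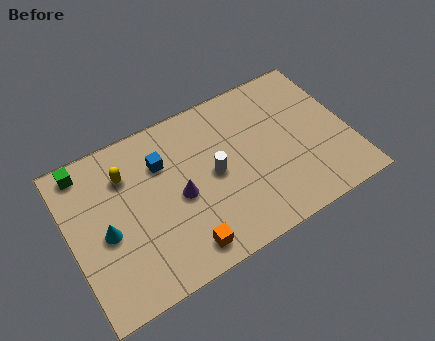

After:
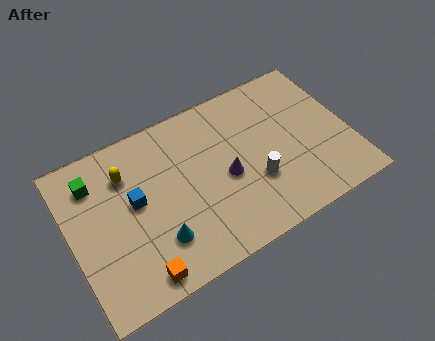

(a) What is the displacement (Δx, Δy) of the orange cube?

(-2.0, -0.2)

The orange cube started near (4.6, 1.1) and ended near (2.6, 0.9).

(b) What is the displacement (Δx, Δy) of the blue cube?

(-1.4, -1.2)

The blue cube was at about (4.3, 5.4) and moved to about (2.9, 4.2).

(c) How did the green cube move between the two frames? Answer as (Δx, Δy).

(0.3, -0.8)

From the two frames, the green cube sits at roughly (1.0, 6.7) before and (1.3, 5.9) after.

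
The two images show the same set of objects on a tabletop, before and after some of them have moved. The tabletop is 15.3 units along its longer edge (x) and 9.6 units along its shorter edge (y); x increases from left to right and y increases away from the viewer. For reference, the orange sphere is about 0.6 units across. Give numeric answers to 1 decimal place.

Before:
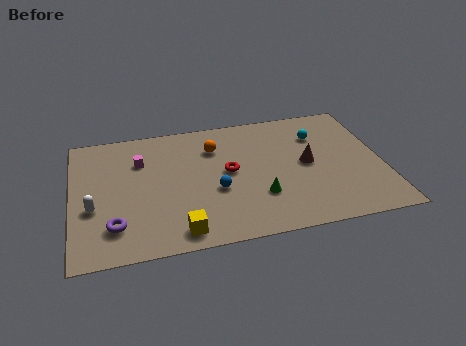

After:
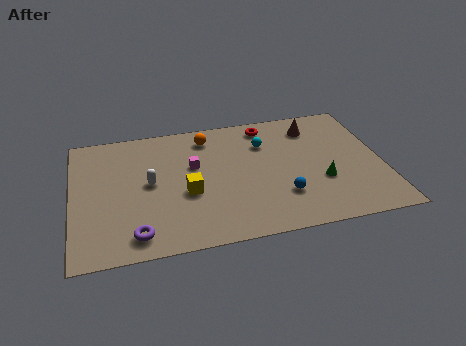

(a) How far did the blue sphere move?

3.4

The blue sphere moved from about (7.0, 3.8) to (10.2, 2.7), a distance of √(3.2² + 1.1²) ≈ 3.4.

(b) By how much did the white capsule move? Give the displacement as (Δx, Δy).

(2.8, 1.3)

The white capsule was at about (1.0, 3.7) and moved to about (3.8, 5.0).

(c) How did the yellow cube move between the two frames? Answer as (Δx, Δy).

(0.5, 2.7)

The yellow cube was at about (5.1, 1.2) and moved to about (5.6, 3.9).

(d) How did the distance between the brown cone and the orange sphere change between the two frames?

+0.3

They were about 5.0 units apart before and 5.3 after — 0.3 units further apart.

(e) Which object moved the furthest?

the red torus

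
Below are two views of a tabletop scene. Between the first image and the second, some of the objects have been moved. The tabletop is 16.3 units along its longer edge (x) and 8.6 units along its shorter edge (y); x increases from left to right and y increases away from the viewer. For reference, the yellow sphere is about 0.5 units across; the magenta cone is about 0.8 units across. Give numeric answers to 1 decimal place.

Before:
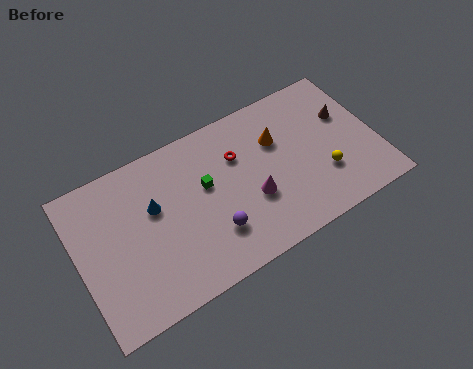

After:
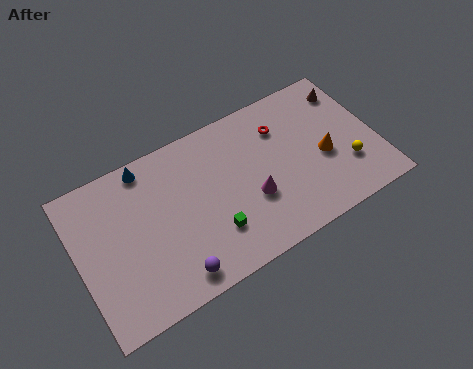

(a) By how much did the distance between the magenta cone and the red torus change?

+1.1

Before: roughly 2.7 units apart; after: 3.8. That's 1.1 units further apart.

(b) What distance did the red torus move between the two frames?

2.5

From (8.9, 5.9) to (11.4, 6.4), the red torus covered √(2.5² + 0.5²) ≈ 2.5 units.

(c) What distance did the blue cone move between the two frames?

2.4

From (4.2, 5.3) to (4.1, 7.7), the blue cone covered √(0.1² + 2.4²) ≈ 2.4 units.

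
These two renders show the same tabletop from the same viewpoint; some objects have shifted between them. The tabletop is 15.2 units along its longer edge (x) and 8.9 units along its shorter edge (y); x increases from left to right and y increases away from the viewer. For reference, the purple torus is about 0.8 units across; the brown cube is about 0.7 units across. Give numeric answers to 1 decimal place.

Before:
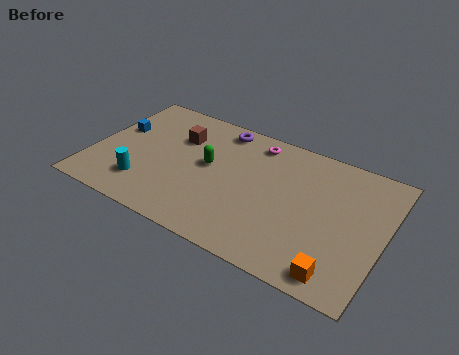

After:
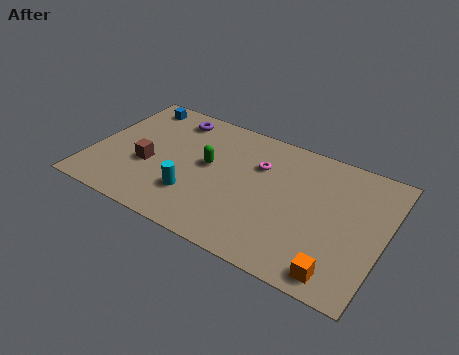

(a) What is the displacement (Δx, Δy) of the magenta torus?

(0.4, -1.5)

From the two frames, the magenta torus sits at roughly (8.1, 7.6) before and (8.5, 6.1) after.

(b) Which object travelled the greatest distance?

the brown cube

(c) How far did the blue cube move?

2.4

The blue cube moved from about (1.0, 5.4) to (1.6, 7.7), a distance of √(0.6² + 2.3²) ≈ 2.4.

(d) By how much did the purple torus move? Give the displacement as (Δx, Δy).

(-2.5, -0.3)

The purple torus started near (6.2, 7.8) and ended near (3.7, 7.5).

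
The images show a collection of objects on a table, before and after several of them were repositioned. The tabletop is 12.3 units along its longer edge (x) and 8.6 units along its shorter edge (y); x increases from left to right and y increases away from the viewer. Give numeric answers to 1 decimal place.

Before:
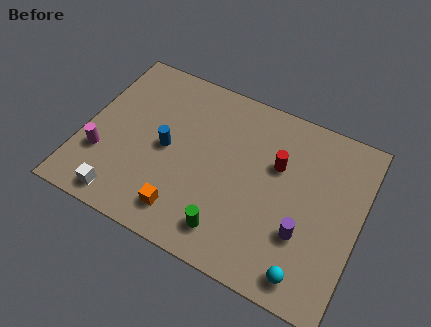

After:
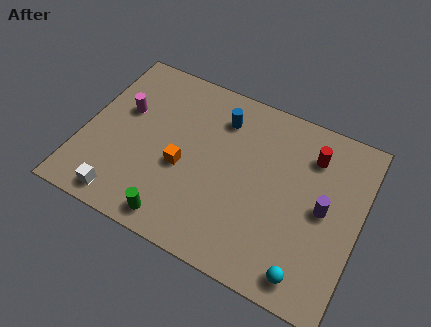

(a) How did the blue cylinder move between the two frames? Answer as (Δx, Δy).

(2.1, 2.5)

From the two frames, the blue cylinder sits at roughly (3.7, 4.2) before and (5.8, 6.7) after.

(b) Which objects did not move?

the white cube and the cyan sphere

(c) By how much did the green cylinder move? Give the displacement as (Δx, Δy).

(-2.3, -0.5)

The green cylinder was at about (6.9, 1.5) and moved to about (4.6, 1.0).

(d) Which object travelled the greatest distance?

the blue cylinder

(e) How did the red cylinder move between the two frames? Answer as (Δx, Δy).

(1.4, 1.1)

The red cylinder started near (8.5, 5.5) and ended near (9.9, 6.6).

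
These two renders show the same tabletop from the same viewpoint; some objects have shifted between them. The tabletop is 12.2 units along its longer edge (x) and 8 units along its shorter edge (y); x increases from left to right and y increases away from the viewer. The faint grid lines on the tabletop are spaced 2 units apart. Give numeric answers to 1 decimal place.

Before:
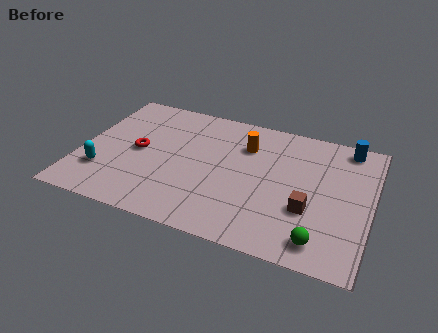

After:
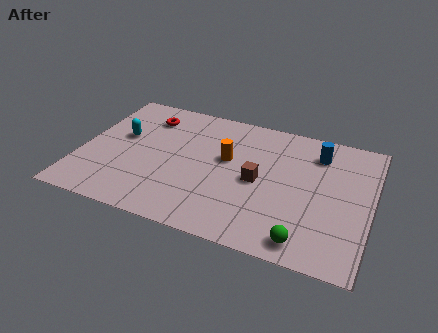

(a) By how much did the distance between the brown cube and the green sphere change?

+1.9

Before: roughly 1.7 units apart; after: 3.6. That's 1.9 units further apart.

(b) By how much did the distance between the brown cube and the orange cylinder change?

-2.5

Before: roughly 4.2 units apart; after: 1.7. That's 2.5 units closer together.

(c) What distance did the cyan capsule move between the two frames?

2.5

From (1.1, 2.2) to (1.6, 4.7), the cyan capsule covered √(0.5² + 2.5²) ≈ 2.5 units.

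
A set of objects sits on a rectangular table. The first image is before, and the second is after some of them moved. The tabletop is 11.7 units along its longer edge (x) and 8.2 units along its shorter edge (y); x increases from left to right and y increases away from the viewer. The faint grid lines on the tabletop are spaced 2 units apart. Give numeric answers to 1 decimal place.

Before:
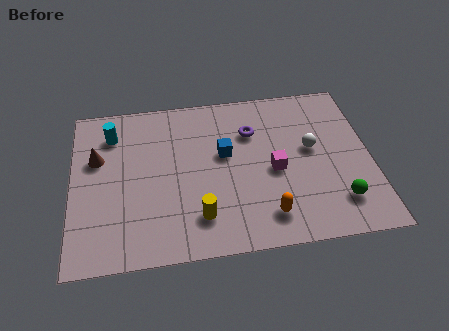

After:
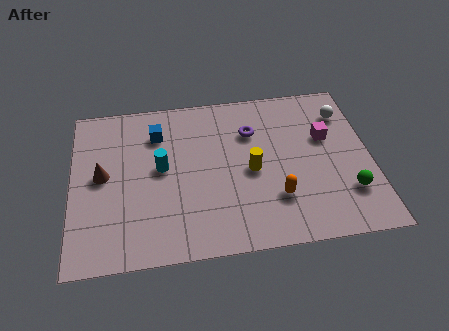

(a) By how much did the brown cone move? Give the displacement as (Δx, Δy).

(0.2, -0.9)

From the two frames, the brown cone sits at roughly (1.0, 5.2) before and (1.2, 4.3) after.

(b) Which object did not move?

the purple torus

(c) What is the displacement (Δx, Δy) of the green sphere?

(0.4, 0.4)

From the two frames, the green sphere sits at roughly (10.3, 1.8) before and (10.7, 2.2) after.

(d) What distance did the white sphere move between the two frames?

2.2

The white sphere was near (9.4, 4.6) before and (10.8, 6.3) after, so it travelled √(1.4² + 1.7²) ≈ 2.2 units.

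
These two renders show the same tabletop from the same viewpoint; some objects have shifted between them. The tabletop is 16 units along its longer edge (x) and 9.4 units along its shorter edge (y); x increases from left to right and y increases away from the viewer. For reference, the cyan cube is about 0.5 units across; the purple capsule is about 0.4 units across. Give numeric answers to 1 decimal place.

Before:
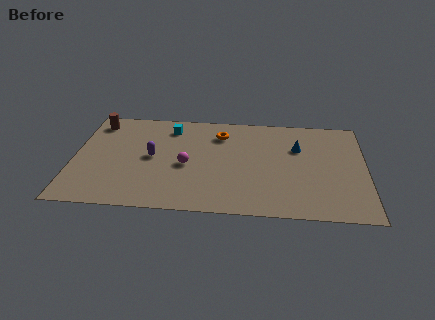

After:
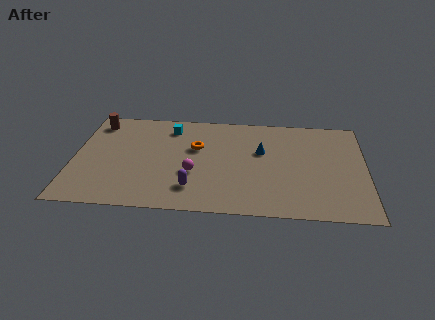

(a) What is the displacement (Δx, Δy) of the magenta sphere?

(0.4, -0.7)

The magenta sphere started near (6.2, 4.2) and ended near (6.6, 3.5).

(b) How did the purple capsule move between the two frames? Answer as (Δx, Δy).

(2.3, -2.7)

The purple capsule was at about (4.3, 4.8) and moved to about (6.6, 2.1).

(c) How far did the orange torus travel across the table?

1.9

The orange torus moved from about (8.0, 7.3) to (6.7, 5.9), a distance of √(1.3² + 1.4²) ≈ 1.9.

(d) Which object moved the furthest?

the purple capsule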